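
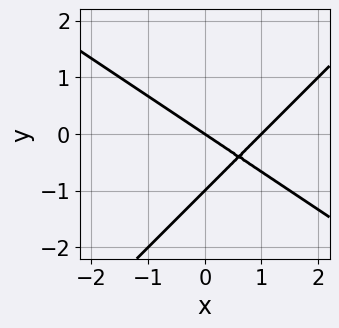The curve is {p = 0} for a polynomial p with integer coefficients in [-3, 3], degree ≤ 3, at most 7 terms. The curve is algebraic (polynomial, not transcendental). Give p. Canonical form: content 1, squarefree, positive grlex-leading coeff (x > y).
2*x^2 + x*y - 3*y^2 - 2*x - 3*y

First, deg p = 2.
Next, reading off the gridlines: the y-axis gridline crossings are at y ∈ {-1, 0}; the x-axis gridline crossings are at x ∈ {0, 1}.
Finally, fitting integer coefficients to these (and the overall shape) gives p.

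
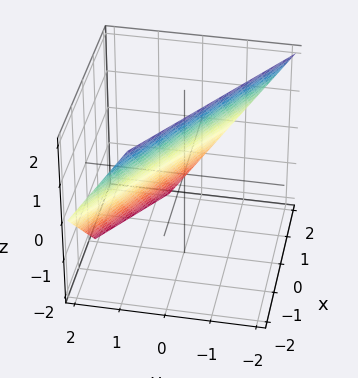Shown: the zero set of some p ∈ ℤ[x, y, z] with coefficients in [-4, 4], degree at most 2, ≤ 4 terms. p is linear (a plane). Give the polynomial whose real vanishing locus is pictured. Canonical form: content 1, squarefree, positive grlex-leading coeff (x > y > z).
2*x + 3*y + 2*z - 2

1. deg p = 1. Every cross-section is a straight line — this is a plane.
2. Checking where it meets the axes: it crosses the x-axis at the gridline x = 1; it meets the z-axis at z = 1 (among the integer gridlines).
3. Solving for integer coefficients yields p as stated.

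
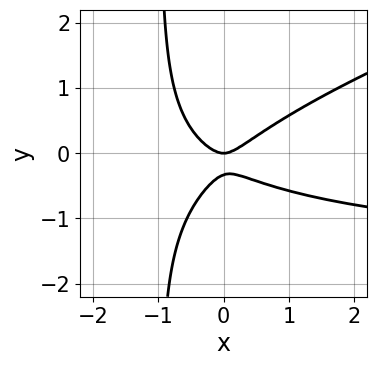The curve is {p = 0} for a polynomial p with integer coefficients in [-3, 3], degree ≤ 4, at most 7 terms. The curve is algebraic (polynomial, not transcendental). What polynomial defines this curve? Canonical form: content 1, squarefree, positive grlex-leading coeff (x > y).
x^2*y - 3*x*y^2 + 2*x^2 - 3*y^2 - y

(a) deg p = 3. No degree-2 curve has this shape.
(b) From the axis intercepts and sections: one x-axis crossing is at x = 0; one y-axis crossing is at y = 0.
(c) The integer polynomial consistent with all of this is the stated p.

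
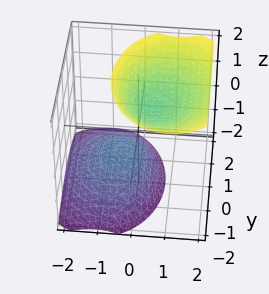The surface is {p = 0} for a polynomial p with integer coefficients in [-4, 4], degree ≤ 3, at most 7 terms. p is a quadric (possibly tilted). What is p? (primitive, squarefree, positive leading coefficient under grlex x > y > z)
First, there are 2 components.
Then, the degree is 2 — the shape is more complex than any degree-1 surface.
Then, from the visible intercepts: no y-intercept at any integer in the box; no x-intercept at any integer in the box; the z-axis gridline crossings are at z ∈ {-1, 1}.
Finally, these observations pin down the coefficients.

3*x^2 - 3*x*z + 2*y^2 - 2*z^2 + 2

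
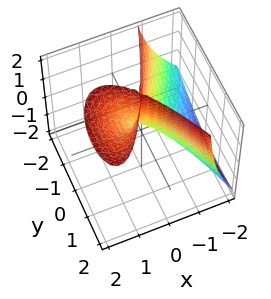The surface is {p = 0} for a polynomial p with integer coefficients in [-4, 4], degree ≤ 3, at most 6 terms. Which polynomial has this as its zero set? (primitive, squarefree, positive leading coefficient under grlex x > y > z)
(a) deg p = 3. The shape is more complex than any degree-2 surface.
(b) From the axis intercepts and sections: the visible z-axis segment lies entirely on the surface.
(c) Putting this together gives p.

3*x^3 - 3*x^2*z - x*y*z + x^2 + 2*y^2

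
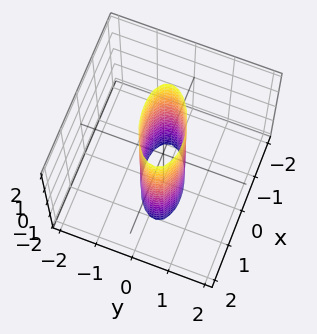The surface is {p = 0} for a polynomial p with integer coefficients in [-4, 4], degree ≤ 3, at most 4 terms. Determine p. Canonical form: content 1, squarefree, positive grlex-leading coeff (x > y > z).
First, deg p = 2. A generic line meets the surface in up to 2 points.
Then, from the axis intercepts and sections: among the integer gridlines, it crosses the x-axis at x ∈ {-1, 1}; the surface avoids every integer z-axis point in the box.
Finally, solving for integer coefficients yields p as stated.

x^2 - x*y + 3*y^2 - 1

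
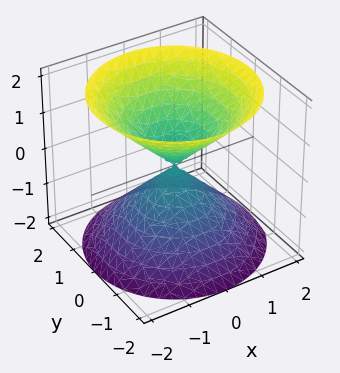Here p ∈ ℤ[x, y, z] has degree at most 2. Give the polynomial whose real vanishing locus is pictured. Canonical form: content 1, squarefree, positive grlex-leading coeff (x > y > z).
(a) I count 2 distinct pieces. Treating them together as one polynomial.
(b) The degree is 2 — a double cone through the origin; a quadric.
(c) Symmetries: rotational symmetry about the z-axis ⇒ p depends on x, y only through x² + y²; mirror symmetry z ↦ −z ⇒ only even powers of z.
(d) From the axis intercepts and sections: one x-axis crossing is at x = 0; one y-axis crossing is at y = 0.
(e) The integer polynomial consistent with all of this is the stated p.

x^2 + y^2 - z^2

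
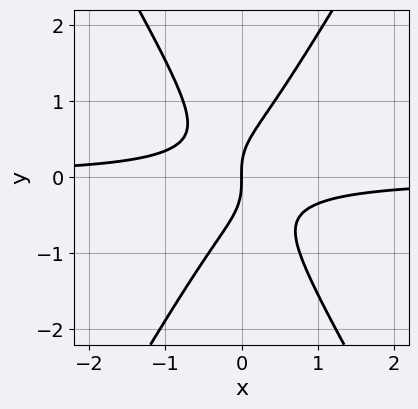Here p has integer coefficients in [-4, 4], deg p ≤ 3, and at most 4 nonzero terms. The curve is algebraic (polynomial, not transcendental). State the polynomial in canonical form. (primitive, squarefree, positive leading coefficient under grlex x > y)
3*x^2*y - y^3 + x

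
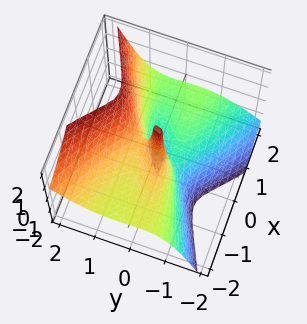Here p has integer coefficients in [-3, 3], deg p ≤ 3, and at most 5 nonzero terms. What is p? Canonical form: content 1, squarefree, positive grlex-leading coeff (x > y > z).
deg p = 3. A generic line meets the surface in up to 3 points.
Reading off the gridlines: every point of the z-axis in the box is on the surface; one y-axis crossing is at y = 0; it crosses the x-axis at the gridline x = 0.
Fitting integer coefficients to these (and the overall shape) gives p.

2*x^2*z - 2*x*y*z - 3*y^3 + 2*y^2*z + x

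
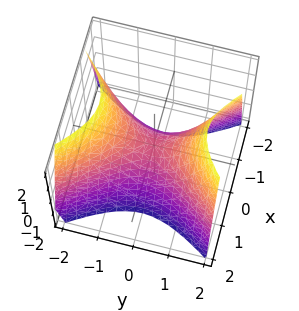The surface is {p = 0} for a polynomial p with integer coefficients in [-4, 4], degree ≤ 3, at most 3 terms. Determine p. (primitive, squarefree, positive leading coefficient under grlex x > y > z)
3*x^2 - 2*y^2 + 2*z

(a) deg p = 2. A saddle surface; a quadric.
(b) Symmetries: the y ↦ −y reflection is a symmetry, so y appears only in even powers; the x ↦ −x reflection is a symmetry, so x appears only in even powers.
(c) From the visible intercepts: it meets the y-axis at y = 0 (among the integer gridlines); it crosses the x-axis at the gridline x = 0; one z-axis crossing is at z = 0.
(d) Assembling these constraints gives the stated polynomial.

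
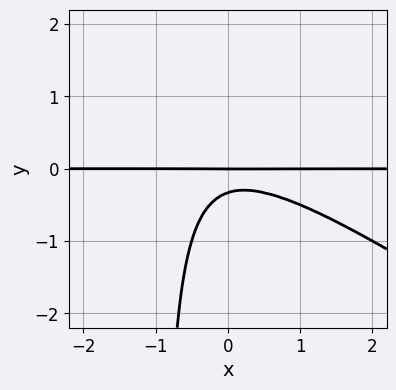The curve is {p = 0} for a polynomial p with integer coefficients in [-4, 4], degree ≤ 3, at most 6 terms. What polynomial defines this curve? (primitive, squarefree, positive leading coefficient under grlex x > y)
First, the degree is 3 — a generic line meets the curve in up to 3 points.
Next, observable constraints: it crosses the y-axis at the gridline y = 0; the visible x-axis segment lies entirely on the curve.
Finally, fitting integer coefficients to these (and the overall shape) gives p.

2*x^2*y + 3*x*y^2 + 3*y^2 + y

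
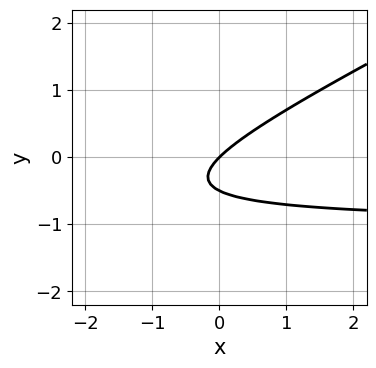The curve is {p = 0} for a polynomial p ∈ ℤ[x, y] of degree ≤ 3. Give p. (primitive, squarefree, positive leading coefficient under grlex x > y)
x*y - 2*y^2 + x - y

(a) The degree is 2 — the shape is more complex than any degree-1 curve.
(b) Against the integer gridlines: it crosses the x-axis at the gridline x = 0; it crosses the y-axis at the gridline y = 0.
(c) Solving for integer coefficients yields p as stated.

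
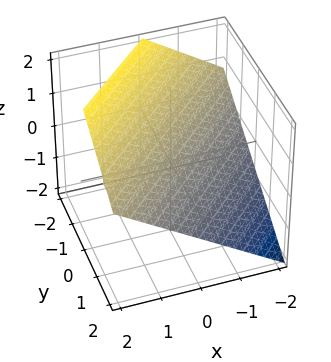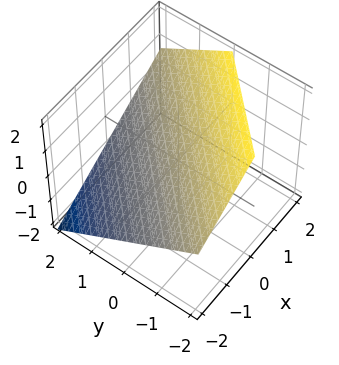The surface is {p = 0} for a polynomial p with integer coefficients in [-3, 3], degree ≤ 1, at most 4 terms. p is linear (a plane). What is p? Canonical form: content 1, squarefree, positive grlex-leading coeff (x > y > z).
2*x - 2*y - 3*z + 2

Degree: the surface is flat (a plane), so deg p = 1.
From the visible intercepts: it crosses the y-axis at the gridline y = 1; it meets the x-axis at x = -1 (among the integer gridlines).
Matching integer coefficients to the picture gives p.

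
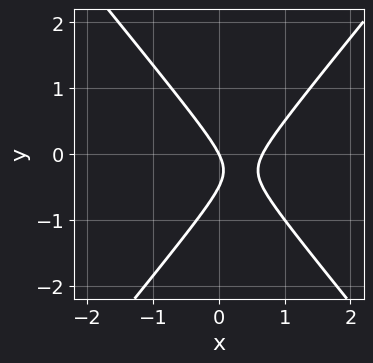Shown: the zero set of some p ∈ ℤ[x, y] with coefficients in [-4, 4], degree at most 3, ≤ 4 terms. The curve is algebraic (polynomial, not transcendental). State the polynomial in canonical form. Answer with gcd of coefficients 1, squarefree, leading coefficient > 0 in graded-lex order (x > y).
1. The degree is 2 — a generic line meets the curve in up to 2 points.
2. From the visible intercepts: one y-axis crossing is at y = 0; it crosses the x-axis at the gridline x = 0.
3. Assembling these constraints gives the stated polynomial.

3*x^2 - 2*y^2 - 2*x - y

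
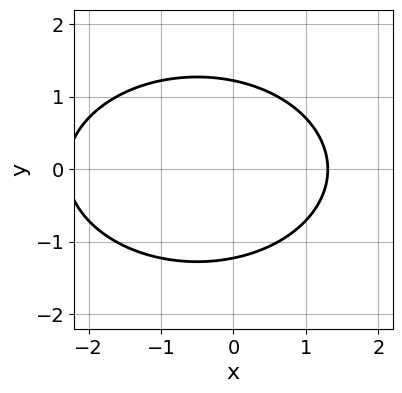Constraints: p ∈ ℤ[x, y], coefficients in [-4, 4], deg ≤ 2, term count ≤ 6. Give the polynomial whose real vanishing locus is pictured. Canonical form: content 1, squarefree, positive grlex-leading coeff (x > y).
First, the degree is 2 — the shape is more complex than any degree-1 curve.
Next, symmetries: the y ↦ −y reflection is a symmetry, so y appears only in even powers.
Finally, the integer polynomial consistent with all of this is the stated p.

x^2 + 2*y^2 + x - 3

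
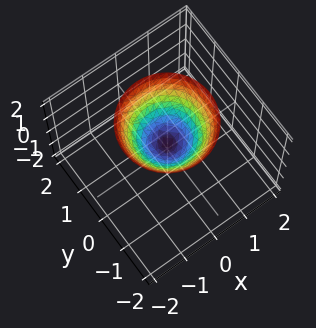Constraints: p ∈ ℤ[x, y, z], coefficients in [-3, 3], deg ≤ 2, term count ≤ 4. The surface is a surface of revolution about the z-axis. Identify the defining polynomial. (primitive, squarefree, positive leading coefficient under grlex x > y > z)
3*x^2 + 3*y^2 - 3*z + 1

(a) Degree: the shape is more complex than any degree-1 surface, so deg p = 2.
(b) Symmetries: rotational symmetry about the z-axis ⇒ p depends on x, y only through x² + y².
(c) Against the integer gridlines: no x-intercept at any integer in the box; no y-intercept at any integer in the box; a circular section at z = 1 has radius between 0 and 1.
(d) Solving for integer coefficients yields p as stated.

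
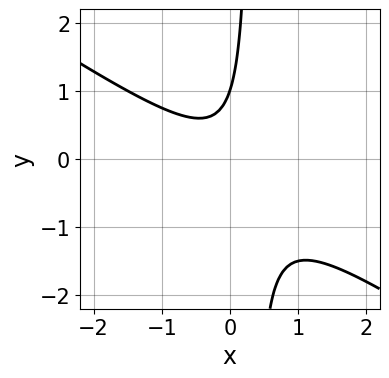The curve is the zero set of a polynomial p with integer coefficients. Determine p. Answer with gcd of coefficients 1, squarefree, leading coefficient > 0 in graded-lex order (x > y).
2*x^2 + 3*x*y - y + 1

1. The degree is 2 — no degree-1 curve has this shape.
2. Reading off the gridlines: it meets the y-axis at y = 1 (among the integer gridlines); no x-intercept at any integer in the box.
3. Together with the visible shape, these determine p as stated.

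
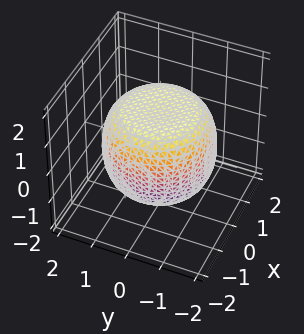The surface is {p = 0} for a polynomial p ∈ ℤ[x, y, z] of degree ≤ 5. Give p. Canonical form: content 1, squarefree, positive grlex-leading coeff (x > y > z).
x^4 + 2*x^2*y^2 + y^4 - x^2 - y^2 + 2*z^2 - 3

Degree: no degree-3 surface has this shape, so deg p = 4.
Symmetry: the z-axis is an axis of rotation, so x and y enter only as x² + y².
From the axis intercepts and sections: a circular section at z = -1 has radius between 1 and 2.
Solving for integer coefficients yields p as stated.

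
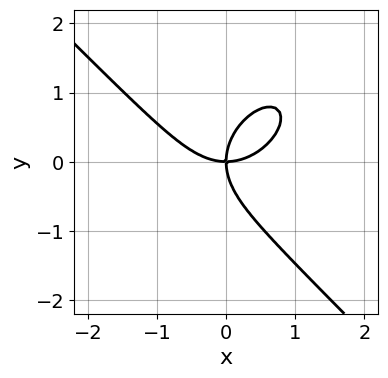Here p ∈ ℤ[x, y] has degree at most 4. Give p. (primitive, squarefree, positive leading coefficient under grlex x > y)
2*x^3 + 2*y^3 - 3*x*y

1. The degree is 3 — no degree-2 curve has this shape.
2. From the axis intercepts and sections: it crosses the x-axis at the gridline x = 0; it meets the y-axis at y = 0 (among the integer gridlines).
3. Fitting integer coefficients to these (and the overall shape) gives p.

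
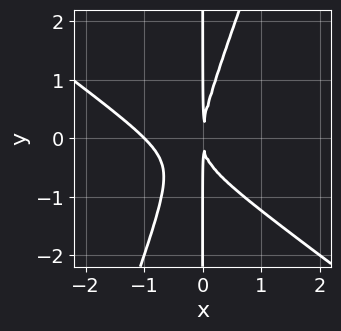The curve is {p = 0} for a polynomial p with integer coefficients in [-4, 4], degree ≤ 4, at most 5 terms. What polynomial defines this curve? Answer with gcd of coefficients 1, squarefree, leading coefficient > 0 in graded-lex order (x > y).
2*x^3 + 2*x^2*y - x*y^2 + 2*x^2

1. deg p = 3. No degree-2 curve has this shape.
2. From the axis intercepts and sections: the visible y-axis segment lies entirely on the curve; one x-axis crossing is at x = -1.
3. Solving for integer coefficients yields p as stated.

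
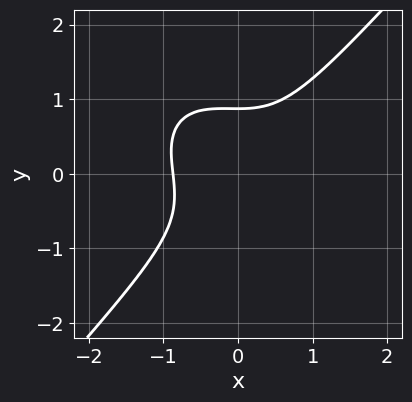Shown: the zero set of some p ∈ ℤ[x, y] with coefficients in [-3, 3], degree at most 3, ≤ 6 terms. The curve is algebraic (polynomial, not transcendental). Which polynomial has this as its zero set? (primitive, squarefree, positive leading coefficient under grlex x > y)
3*x^3 + x^2*y - 3*y^3 + 2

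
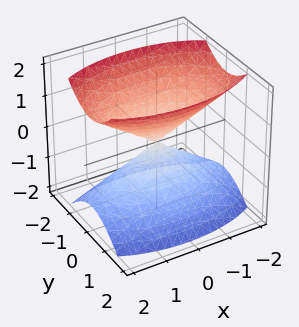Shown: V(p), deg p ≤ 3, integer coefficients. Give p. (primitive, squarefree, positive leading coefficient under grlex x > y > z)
x^2 + 3*y^2 - 2*z^2

(a) I count 2 distinct pieces. They look like related sheets of one shape, so recover p as a whole.
(b) deg p = 2. Two nappes meeting at a single point; a quadric.
(c) Symmetries: mirror symmetry z ↦ −z ⇒ only even powers of z; the y ↦ −y reflection is a symmetry, so y appears only in even powers; mirror symmetry x ↦ −x ⇒ only even powers of x.
(d) Against the integer gridlines: one y-axis crossing is at y = 0; it crosses the z-axis at the gridline z = 0; it crosses the x-axis at the gridline x = 0.
(e) Fitting integer coefficients to these (and the overall shape) gives p.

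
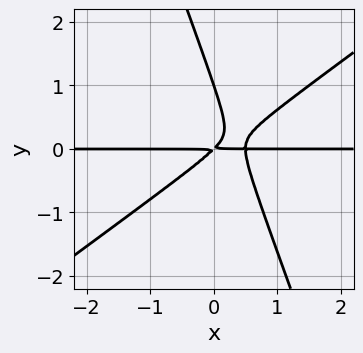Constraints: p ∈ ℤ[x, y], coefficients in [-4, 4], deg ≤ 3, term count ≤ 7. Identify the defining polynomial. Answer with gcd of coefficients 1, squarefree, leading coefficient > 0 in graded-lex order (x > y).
2*x^2*y - 2*x*y^2 - y^3 - x*y + y^2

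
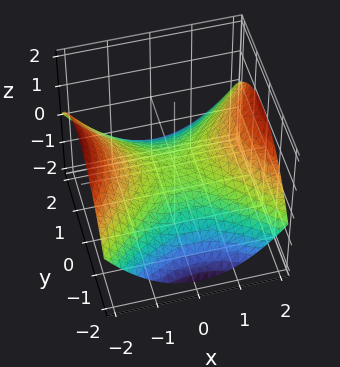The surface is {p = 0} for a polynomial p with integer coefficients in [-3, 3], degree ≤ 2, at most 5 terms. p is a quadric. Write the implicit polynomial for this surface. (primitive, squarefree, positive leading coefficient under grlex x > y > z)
x^2 - y^2 - 3*z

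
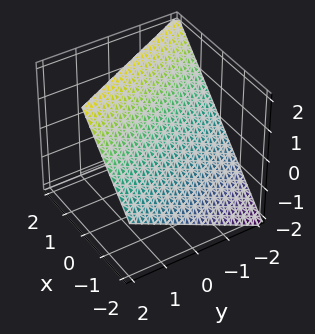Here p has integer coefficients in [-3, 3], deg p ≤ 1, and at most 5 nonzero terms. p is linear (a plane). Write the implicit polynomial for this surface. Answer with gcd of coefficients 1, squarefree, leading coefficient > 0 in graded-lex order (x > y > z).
deg p = 1. Every cross-section is a straight line — this is a plane.
Observable constraints: it meets the y-axis at y = -2 (among the integer gridlines); it crosses the x-axis at the gridline x = -1.
These observations pin down the coefficients. Check: (0, 0, 1) on the z-axis lies on the surface, and p(0, 0, 1) = 0. ✓

2*x + y - 2*z + 2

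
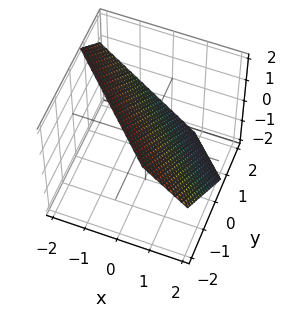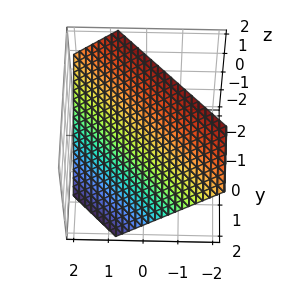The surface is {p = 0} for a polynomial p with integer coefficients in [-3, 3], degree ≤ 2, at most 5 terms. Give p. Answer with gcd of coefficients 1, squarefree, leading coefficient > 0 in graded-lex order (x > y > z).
deg p = 1.
Solving for integer coefficients yields p as stated.

3*x + 3*y + 3*z - 2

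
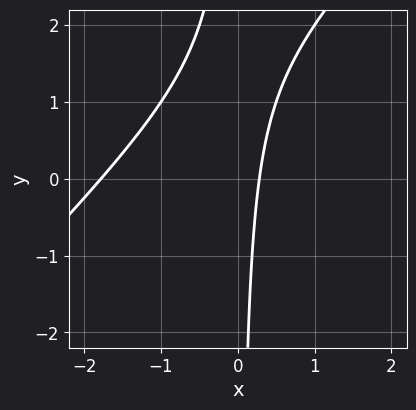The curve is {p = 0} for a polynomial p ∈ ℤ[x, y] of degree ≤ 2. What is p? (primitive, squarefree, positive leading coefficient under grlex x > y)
2*x^2 - 2*x*y + 3*x - 1

First, degree: no degree-1 curve has this shape, so deg p = 2.
Next, from the visible intercepts: it misses every integer gridline on the y-axis.
Finally, fitting integer coefficients to these (and the overall shape) gives p.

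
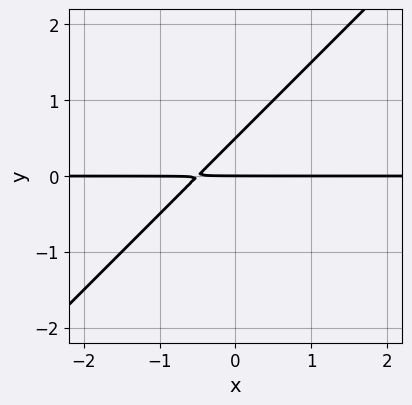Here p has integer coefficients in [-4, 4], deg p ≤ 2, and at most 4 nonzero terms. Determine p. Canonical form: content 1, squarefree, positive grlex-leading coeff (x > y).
2*x*y - 2*y^2 + y

First, deg p = 2. The shape is more complex than any degree-1 curve.
Next, from the visible intercepts: every point of the x-axis in the box is on the curve; it meets the y-axis at y = 0 (among the integer gridlines).
Finally, fitting integer coefficients to these (and the overall shape) gives p.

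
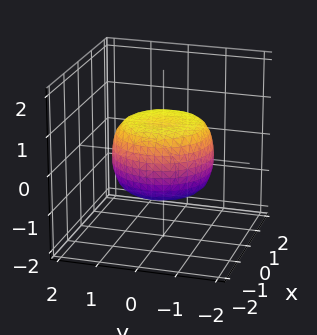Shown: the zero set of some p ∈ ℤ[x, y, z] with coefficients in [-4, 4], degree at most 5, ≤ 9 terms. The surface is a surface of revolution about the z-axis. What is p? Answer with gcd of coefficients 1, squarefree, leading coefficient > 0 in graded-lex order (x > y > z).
2*x^4 + 4*x^2*y^2 + 2*y^4 - 2*x^2 - 2*y^2 + 3*z^2 - 2

First, degree: no degree-3 surface has this shape, so deg p = 4.
Next, symmetries: the surface is invariant under rotation about z: p = q(x² + y², z).
Next, from the visible intercepts: a circular section at z = 0 has radius between 1 and 2.
Finally, assembling these constraints gives the stated polynomial.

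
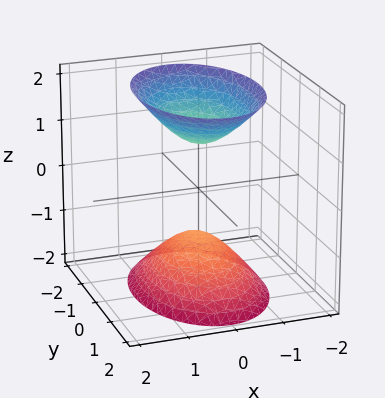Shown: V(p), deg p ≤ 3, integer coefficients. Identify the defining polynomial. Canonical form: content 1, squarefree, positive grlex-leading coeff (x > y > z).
2*x^2 + y^2 - z^2 + 1

1. There are 2 components.
2. The degree is 2 — two sheets facing apart; a quadric.
3. Symmetries: mirror symmetry z ↦ −z ⇒ only even powers of z; it's symmetric under x → −x, forcing even powers of x; it's symmetric under y → −y, forcing even powers of y.
4. From the axis intercepts and sections: it misses every integer gridline on the y-axis; it misses every integer gridline on the x-axis; the z-axis gridline crossings are at z ∈ {-1, 1}.
5. These observations pin down the coefficients.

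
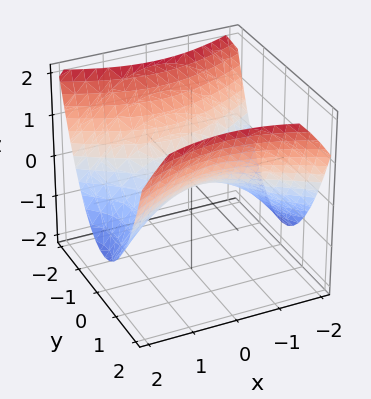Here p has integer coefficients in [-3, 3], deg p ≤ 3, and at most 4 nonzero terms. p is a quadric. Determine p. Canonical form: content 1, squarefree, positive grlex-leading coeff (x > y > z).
x^2 - 2*y^2 + 3*z

deg p = 2.
Symmetries: it's symmetric under x → −x, forcing even powers of x; mirror symmetry y ↦ −y ⇒ only even powers of y.
Checking where it meets the axes: it meets the z-axis at z = 0 (among the integer gridlines); one y-axis crossing is at y = 0; it crosses the x-axis at the gridline x = 0.
Putting this together gives p.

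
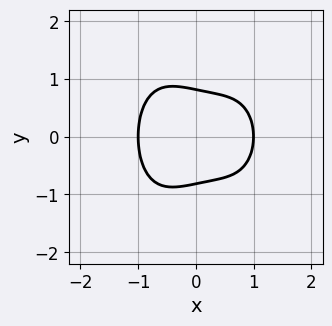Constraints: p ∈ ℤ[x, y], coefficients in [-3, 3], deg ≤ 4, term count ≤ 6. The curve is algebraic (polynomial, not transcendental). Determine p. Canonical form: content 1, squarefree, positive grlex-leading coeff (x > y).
2*x^4 - x^3 + 3*y^2 + x - 2

First, the degree is 4 — the shape is more complex than any degree-3 curve.
Next, symmetries: it's symmetric under y → −y, forcing even powers of y.
Next, against the integer gridlines: among the integer gridlines, it crosses the x-axis at x ∈ {-1, 1}.
Finally, fitting integer coefficients to these (and the overall shape) gives p.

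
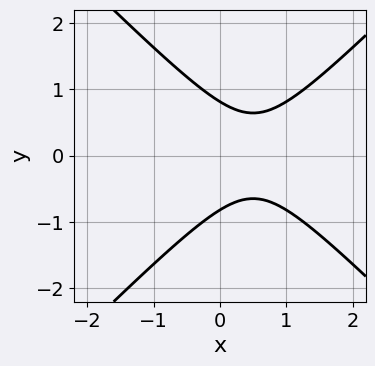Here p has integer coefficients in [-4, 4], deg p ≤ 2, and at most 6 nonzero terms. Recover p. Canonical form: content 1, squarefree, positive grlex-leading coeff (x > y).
3*x^2 - 3*y^2 - 3*x + 2

The degree is 2 — no degree-1 curve has this shape.
Symmetries: it's symmetric under y → −y, forcing even powers of y.
From the axis intercepts and sections: the curve avoids every integer x-axis point in the box.
Assembling these constraints gives the stated polynomial.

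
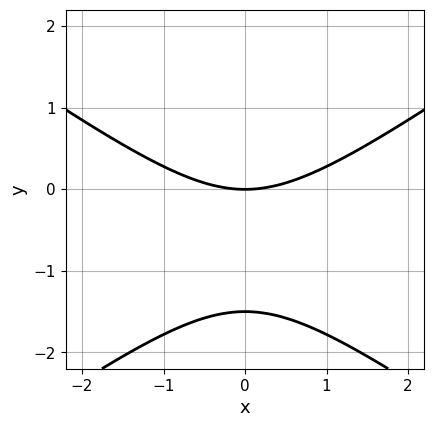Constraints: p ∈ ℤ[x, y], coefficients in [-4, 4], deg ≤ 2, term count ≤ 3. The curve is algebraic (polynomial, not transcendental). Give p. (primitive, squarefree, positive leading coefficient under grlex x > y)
x^2 - 2*y^2 - 3*y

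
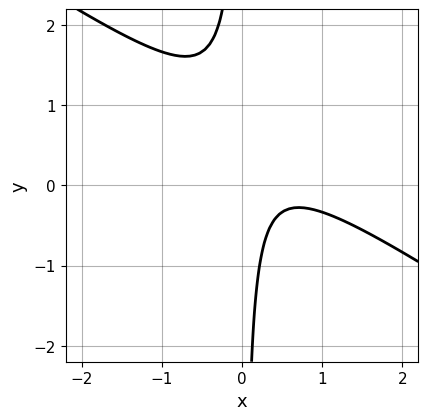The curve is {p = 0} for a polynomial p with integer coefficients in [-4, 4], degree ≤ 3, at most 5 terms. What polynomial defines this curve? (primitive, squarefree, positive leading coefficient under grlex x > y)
1. deg p = 2. The shape is more complex than any degree-1 curve.
2. Reading off the gridlines: the curve avoids every integer x-axis point in the box; no y-intercept at any integer in the box.
3. These observations pin down the coefficients.

2*x^2 + 3*x*y - 2*x + 1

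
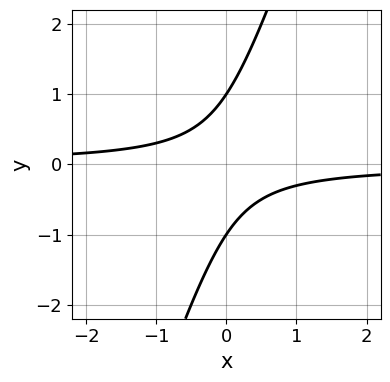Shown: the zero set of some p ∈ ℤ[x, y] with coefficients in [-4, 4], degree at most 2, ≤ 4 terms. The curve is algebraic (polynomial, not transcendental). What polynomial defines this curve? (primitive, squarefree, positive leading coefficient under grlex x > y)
The degree is 2 — a generic line meets the curve in up to 2 points.
From the visible intercepts: it misses every integer gridline on the x-axis; among the integer gridlines, it crosses the y-axis at y ∈ {-1, 1}.
Fitting integer coefficients to these (and the overall shape) gives p.

3*x*y - y^2 + 1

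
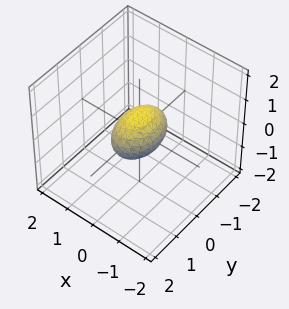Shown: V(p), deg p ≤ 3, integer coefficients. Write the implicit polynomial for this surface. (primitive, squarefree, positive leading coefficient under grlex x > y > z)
2*x^2 + y^2 + 2*z^2 - 1

(a) Degree: a closed, bounded, convex surface; a quadric, so deg p = 2.
(b) Symmetries: the z ↦ −z reflection is a symmetry, so z appears only in even powers; it's symmetric under x → −x, forcing even powers of x; mirror symmetry y ↦ −y ⇒ only even powers of y.
(c) Checking where it meets the axes: among the integer gridlines, it crosses the y-axis at y ∈ {-1, 1}.
(d) Together with the visible shape, these determine p as stated.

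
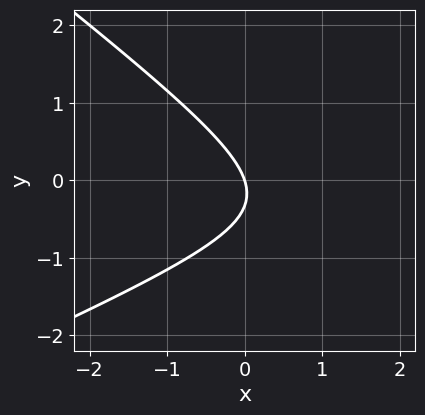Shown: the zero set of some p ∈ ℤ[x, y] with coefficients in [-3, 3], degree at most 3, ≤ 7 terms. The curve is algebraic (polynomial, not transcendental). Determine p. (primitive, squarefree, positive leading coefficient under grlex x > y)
1. Degree: a generic line meets the curve in up to 2 points, so deg p = 2.
2. From the visible intercepts: it crosses the y-axis at the gridline y = 0; it crosses the x-axis at the gridline x = 0.
3. Putting this together gives p.

x^2 - x*y - 3*y^2 - 3*x - y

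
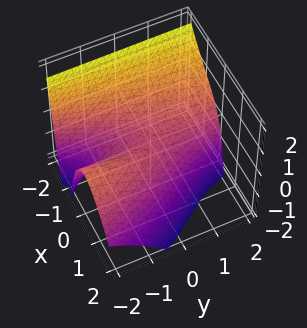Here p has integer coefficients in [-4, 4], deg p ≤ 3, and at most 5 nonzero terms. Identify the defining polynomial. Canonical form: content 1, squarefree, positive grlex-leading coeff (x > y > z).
First, the degree is 3 — no degree-2 surface has this shape.
Next, checking where it meets the axes: one x-axis crossing is at x = 0; one z-axis crossing is at z = 0; every point of the y-axis in the box is on the surface.
Finally, matching integer coefficients to the picture gives p.

2*x^3 + x^2*z - x*y*z + 2*x*y + 2*z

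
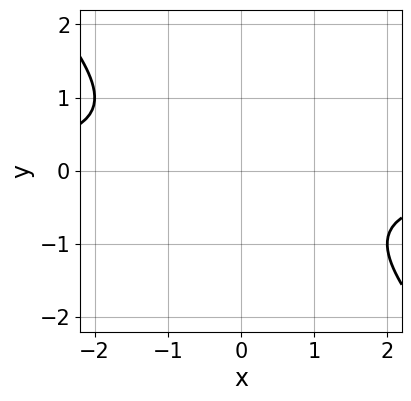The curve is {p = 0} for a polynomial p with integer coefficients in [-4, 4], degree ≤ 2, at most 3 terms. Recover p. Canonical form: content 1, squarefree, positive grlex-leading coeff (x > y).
x*y + y^2 + 1

(a) The degree is 2 — a generic line meets the curve in up to 2 points.
(b) From the visible intercepts: the curve avoids every integer x-axis point in the box; no y-intercept at any integer in the box.
(c) Solving for integer coefficients yields p as stated.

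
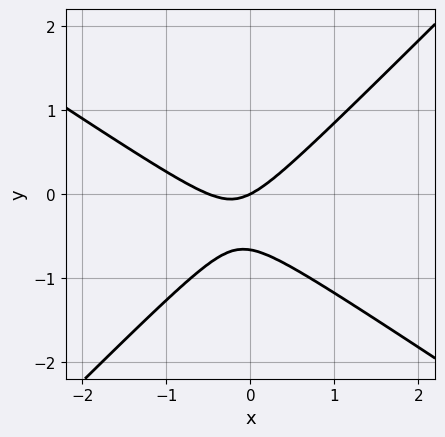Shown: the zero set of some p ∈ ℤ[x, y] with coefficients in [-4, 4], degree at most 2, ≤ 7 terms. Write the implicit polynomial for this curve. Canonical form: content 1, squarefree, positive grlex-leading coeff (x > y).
2*x^2 + x*y - 3*y^2 + x - 2*y

1. The degree is 2 — the shape is more complex than any degree-1 curve.
2. Against the integer gridlines: it crosses the y-axis at the gridline y = 0; it meets the x-axis at x = 0 (among the integer gridlines).
3. The integer polynomial consistent with all of this is the stated p.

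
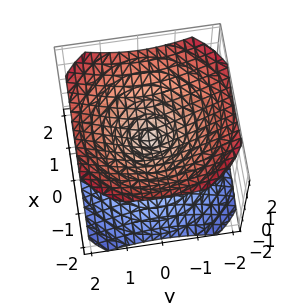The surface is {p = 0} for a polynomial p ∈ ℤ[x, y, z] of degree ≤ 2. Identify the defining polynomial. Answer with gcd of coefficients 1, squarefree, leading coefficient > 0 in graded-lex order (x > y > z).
2*x^2 + 2*y^2 - 3*z^2

(a) I count 2 distinct pieces. They look like related sheets of one shape, so recover p as a whole.
(b) Degree: a double cone through the origin; a quadric, so deg p = 2.
(c) Symmetries: rotational symmetry about the z-axis ⇒ p depends on x, y only through x² + y²; mirror symmetry z ↦ −z ⇒ only even powers of z.
(d) Reading off the gridlines: it meets the y-axis at y = 0 (among the integer gridlines); a circular section at z = -1 has radius between 1 and 2.
(e) These observations pin down the coefficients.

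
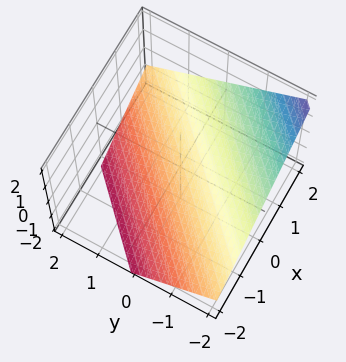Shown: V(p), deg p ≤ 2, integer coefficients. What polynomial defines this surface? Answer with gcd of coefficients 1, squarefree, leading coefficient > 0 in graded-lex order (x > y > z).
2*x - 2*y - 3*z - 2

(a) Degree: the surface is flat (a plane), so deg p = 1.
(b) Reading off the gridlines: it crosses the x-axis at the gridline x = 1; one y-axis crossing is at y = -1.
(c) These observations pin down the coefficients.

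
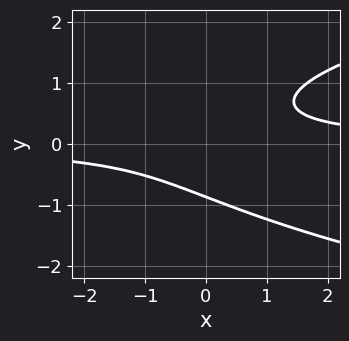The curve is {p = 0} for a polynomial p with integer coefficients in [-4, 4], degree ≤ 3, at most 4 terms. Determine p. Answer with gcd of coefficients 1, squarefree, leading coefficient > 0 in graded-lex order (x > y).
3*y^3 - 3*x*y + 2

1. The degree is 3 — no degree-2 curve has this shape.
2. Observable constraints: it misses every integer gridline on the x-axis.
3. Together with the visible shape, these determine p as stated.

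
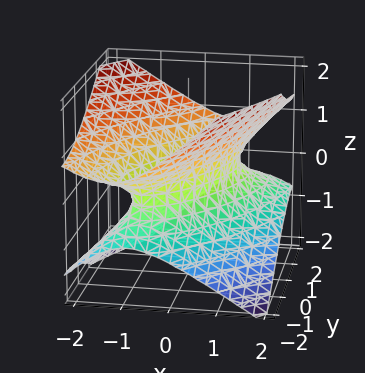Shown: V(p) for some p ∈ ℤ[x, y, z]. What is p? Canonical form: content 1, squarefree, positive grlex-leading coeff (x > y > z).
First, degree: the shape is more complex than any degree-1 surface, so deg p = 2.
Then, from the visible intercepts: no z-intercept at any integer in the box; among the integer gridlines, it crosses the y-axis at y ∈ {-1, 1}.
Finally, the integer polynomial consistent with all of this is the stated p.

2*x^2 - 2*x*y + x*z + y^2 - 3*z^2 - 1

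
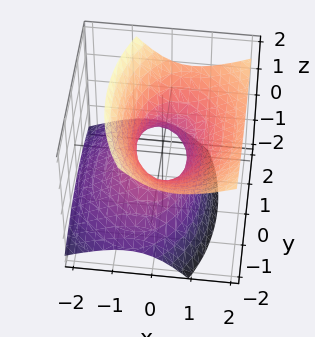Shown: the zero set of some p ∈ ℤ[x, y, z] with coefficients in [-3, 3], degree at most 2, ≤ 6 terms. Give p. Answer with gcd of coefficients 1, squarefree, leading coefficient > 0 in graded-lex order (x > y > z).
2*x^2 - 2*x*z + y^2 - 2*z^2 - 1

First, degree: the shape is more complex than any degree-1 surface, so deg p = 2.
Then, checking where it meets the axes: the surface avoids every integer z-axis point in the box; the y-axis gridline crossings are at y ∈ {-1, 1}.
Finally, matching integer coefficients to the picture gives p.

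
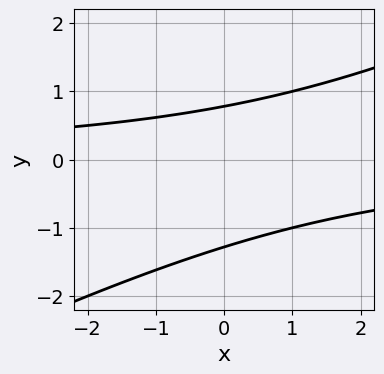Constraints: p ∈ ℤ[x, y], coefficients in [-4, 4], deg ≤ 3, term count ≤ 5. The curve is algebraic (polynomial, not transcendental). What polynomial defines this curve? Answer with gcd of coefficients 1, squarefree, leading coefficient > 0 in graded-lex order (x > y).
x*y - 2*y^2 - y + 2

(a) Degree: the shape is more complex than any degree-1 curve, so deg p = 2.
(b) From the axis intercepts and sections: it misses every integer gridline on the x-axis.
(c) Solving for integer coefficients yields p as stated.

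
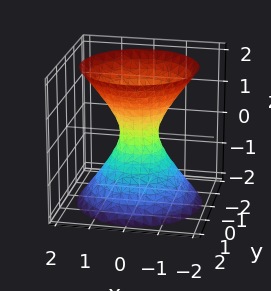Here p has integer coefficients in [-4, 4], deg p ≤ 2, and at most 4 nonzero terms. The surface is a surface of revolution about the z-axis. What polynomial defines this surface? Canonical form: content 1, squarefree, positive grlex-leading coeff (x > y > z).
3*x^2 + 3*y^2 - 2*z^2 - 1

(a) deg p = 2. The shape is more complex than any degree-1 surface.
(b) Symmetry: the surface is invariant under rotation about z: p = q(x² + y², z).
(c) From the axis intercepts and sections: the surface avoids every integer z-axis point in the box; a circular section at z = -1 has radius exactly 1.
(d) Together with the visible shape, these determine p as stated.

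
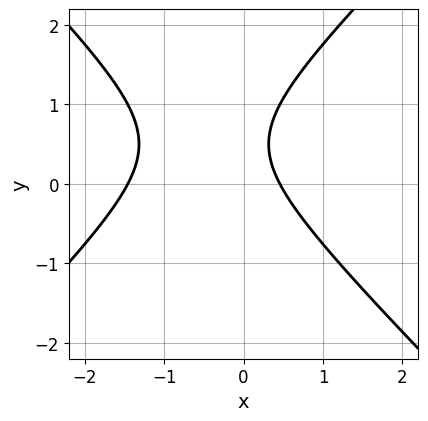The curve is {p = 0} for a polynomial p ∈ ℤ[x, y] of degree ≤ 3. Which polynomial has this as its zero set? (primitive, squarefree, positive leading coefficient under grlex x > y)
3*x^2 - 3*y^2 + 3*x + 3*y - 2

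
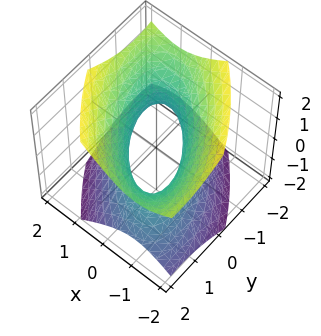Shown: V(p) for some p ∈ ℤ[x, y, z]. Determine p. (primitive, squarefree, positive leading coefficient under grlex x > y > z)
Degree: the shape is more complex than any degree-1 surface, so deg p = 2.
Against the integer gridlines: the surface avoids every integer z-axis point in the box; the y-axis gridline crossings are at y ∈ {-1, 1}.
Together with the visible shape, these determine p as stated.

3*x^2 + 3*x*y + 2*y^2 - 3*z^2 - 2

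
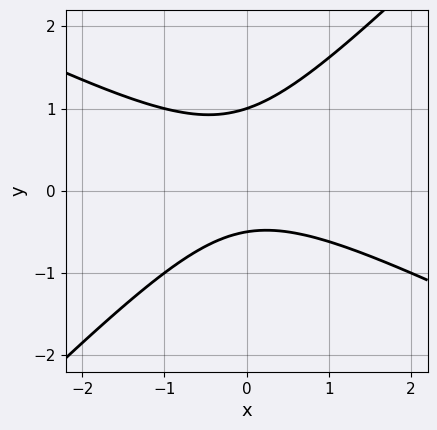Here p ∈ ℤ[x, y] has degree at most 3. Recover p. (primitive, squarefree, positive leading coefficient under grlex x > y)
x^2 + x*y - 2*y^2 + y + 1

The degree is 2 — no degree-1 curve has this shape.
From the visible intercepts: it meets the y-axis at y = 1 (among the integer gridlines); no x-intercept at any integer in the box.
The integer polynomial consistent with all of this is the stated p.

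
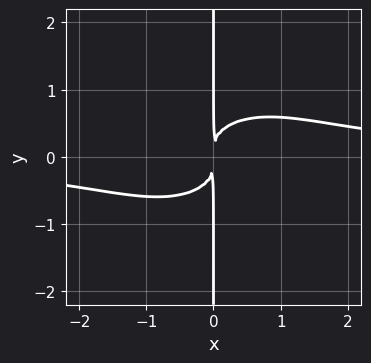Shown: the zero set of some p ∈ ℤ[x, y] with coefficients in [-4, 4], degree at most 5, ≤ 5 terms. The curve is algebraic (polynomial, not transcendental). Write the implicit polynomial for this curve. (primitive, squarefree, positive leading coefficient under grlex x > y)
deg p = 4. No degree-3 curve has this shape.
Reading off the gridlines: every point of the y-axis in the box is on the curve.
Putting this together gives p.

x^3*y + 2*x*y^3 - x^2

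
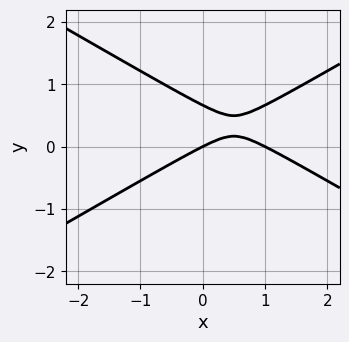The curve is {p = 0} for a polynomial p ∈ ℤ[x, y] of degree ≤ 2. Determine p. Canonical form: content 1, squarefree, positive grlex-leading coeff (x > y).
(a) The degree is 2 — no degree-1 curve has this shape.
(b) Observable constraints: one y-axis crossing is at y = 0; the x-axis gridline crossings are at x ∈ {0, 1}.
(c) Solving for integer coefficients yields p as stated.

x^2 - 3*y^2 - x + 2*y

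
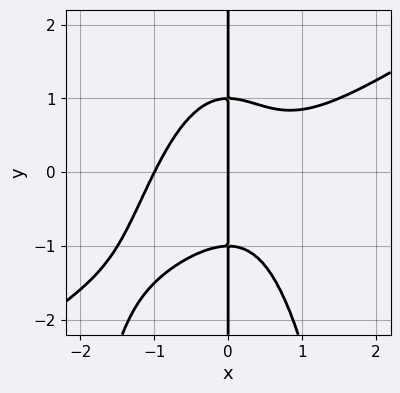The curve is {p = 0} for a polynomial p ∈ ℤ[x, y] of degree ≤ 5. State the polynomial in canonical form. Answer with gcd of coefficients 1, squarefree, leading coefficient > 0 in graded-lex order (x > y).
2*x^4 - 3*x^3*y - 2*x*y^2 + 2*x

1. Degree: the shape is more complex than any degree-3 curve, so deg p = 4.
2. Observable constraints: the x-axis gridline crossings are at x ∈ {-1, 0}; every point of the y-axis in the box is on the curve.
3. Fitting integer coefficients to these (and the overall shape) gives p.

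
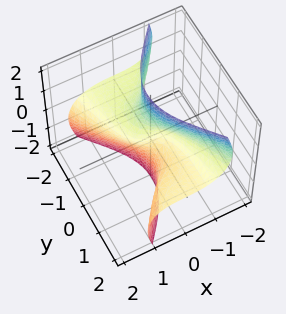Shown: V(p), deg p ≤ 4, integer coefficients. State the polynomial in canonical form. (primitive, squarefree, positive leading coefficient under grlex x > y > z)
2*x^3 + 3*x*z^2 + 2*y^2*z + y

(a) Degree: a generic line meets the surface in up to 3 points, so deg p = 3.
(b) From the visible intercepts: one y-axis crossing is at y = 0; one x-axis crossing is at x = 0; the visible z-axis segment lies entirely on the surface.
(c) Matching integer coefficients to the picture gives p.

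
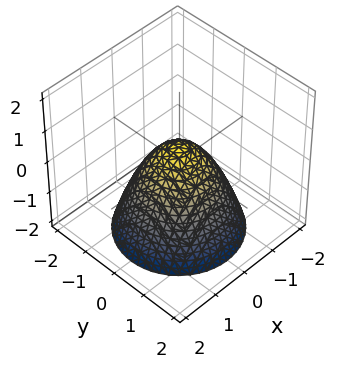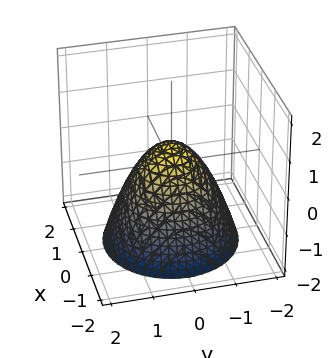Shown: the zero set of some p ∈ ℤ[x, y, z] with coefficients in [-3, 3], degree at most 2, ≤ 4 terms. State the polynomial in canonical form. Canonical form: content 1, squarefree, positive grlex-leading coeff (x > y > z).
2*x^2 + 2*y^2 + 2*z - 1

1. Degree: a generic line meets the surface in up to 2 points, so deg p = 2.
2. By symmetry, every cross-section ⟂ z is a circle, so x, y appear only via x² + y².
3. Reading off the gridlines: a circular section at z = -1 has radius between 1 and 2.
4. Solving for integer coefficients yields p as stated.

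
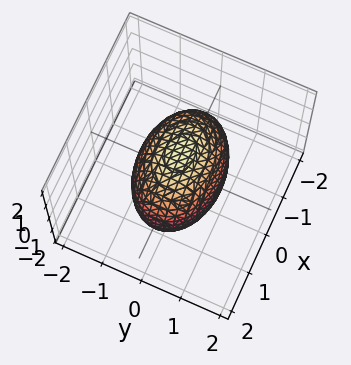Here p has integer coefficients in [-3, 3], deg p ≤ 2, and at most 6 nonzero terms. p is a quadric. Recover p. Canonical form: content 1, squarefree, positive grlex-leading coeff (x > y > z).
x^2 + 2*y^2 + z^2 - 2

First, degree: bounded and convex; a quadric, so deg p = 2.
Next, symmetries: mirror symmetry x ↦ −x ⇒ only even powers of x; mirror symmetry y ↦ −y ⇒ only even powers of y; mirror symmetry z ↦ −z ⇒ only even powers of z.
Next, against the integer gridlines: among the integer gridlines, it crosses the y-axis at y ∈ {-1, 1}.
Finally, together with the visible shape, these determine p as stated.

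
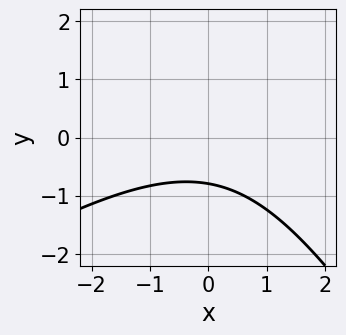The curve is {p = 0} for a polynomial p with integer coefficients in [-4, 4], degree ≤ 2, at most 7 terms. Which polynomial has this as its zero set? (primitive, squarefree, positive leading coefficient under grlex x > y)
x^2 - x*y - y^2 + 3*y + 3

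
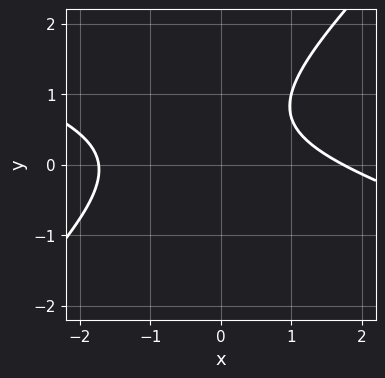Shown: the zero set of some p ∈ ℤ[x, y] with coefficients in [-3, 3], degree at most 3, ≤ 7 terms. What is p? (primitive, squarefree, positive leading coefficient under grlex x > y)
deg p = 2.
Against the integer gridlines: it misses every integer gridline on the y-axis.
Together with the visible shape, these determine p as stated.

x^2 + 2*x*y - 3*y^2 + 3*y - 3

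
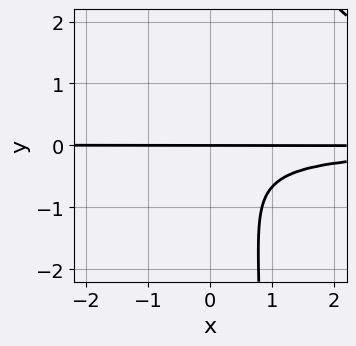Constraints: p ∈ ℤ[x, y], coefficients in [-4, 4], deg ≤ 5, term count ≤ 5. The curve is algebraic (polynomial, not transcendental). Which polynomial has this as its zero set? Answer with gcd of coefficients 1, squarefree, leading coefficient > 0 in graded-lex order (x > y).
1. Degree: the shape is more complex than any degree-3 curve, so deg p = 4.
2. Against the integer gridlines: every point of the x-axis in the box is on the curve; it crosses the y-axis at the gridline y = 0.
3. Solving for integer coefficients yields p as stated.

3*x*y^3 - 3*x*y^2 - 3*y^3 - 2*y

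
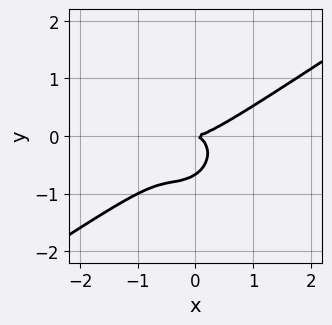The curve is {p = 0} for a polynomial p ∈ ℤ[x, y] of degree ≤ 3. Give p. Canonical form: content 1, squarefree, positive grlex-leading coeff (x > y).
2*x^3 - 3*x^2*y + 2*x*y^2 - 3*y^3 - 2*y^2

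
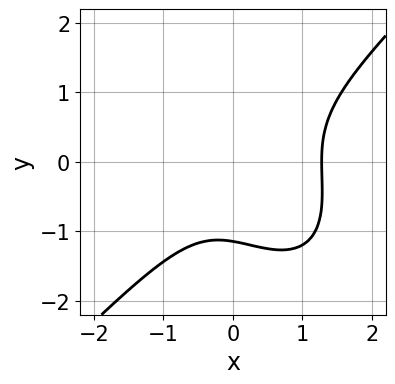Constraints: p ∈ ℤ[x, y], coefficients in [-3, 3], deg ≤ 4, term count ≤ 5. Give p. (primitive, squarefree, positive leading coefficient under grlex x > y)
3*x^3 - x*y^2 - 2*y^3 - 2*x^2 - 3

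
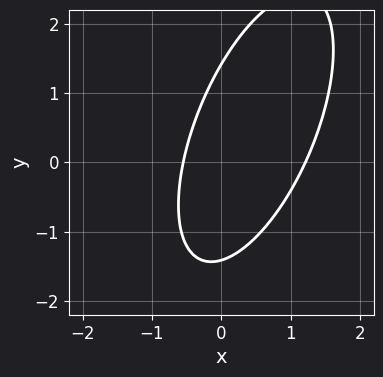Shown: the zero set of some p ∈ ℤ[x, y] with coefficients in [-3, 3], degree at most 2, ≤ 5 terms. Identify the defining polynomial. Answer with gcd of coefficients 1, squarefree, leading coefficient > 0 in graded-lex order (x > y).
1. deg p = 2.
2. Solving for integer coefficients yields p as stated.

3*x^2 - 2*x*y + y^2 - 2*x - 2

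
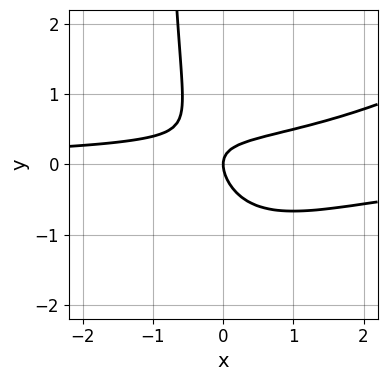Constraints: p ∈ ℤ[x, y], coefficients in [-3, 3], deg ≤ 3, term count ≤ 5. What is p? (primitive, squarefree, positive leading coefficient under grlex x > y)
2*x^2*y - 3*x*y^2 - 3*x*y - 3*y^2 + 2*x

(a) Degree: a generic line meets the curve in up to 3 points, so deg p = 3.
(b) Observable constraints: one y-axis crossing is at y = 0; it crosses the x-axis at the gridline x = 0.
(c) Solving for integer coefficients yields p as stated.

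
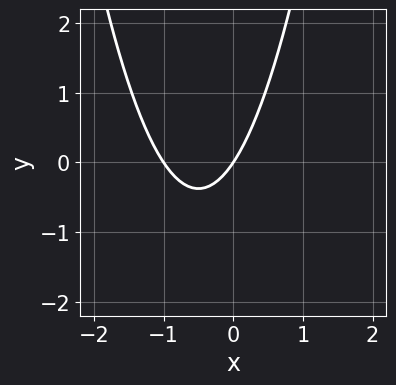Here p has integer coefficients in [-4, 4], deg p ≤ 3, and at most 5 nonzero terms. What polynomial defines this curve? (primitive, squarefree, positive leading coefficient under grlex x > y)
(a) Degree: a generic line meets the curve in up to 2 points, so deg p = 2.
(b) From the axis intercepts and sections: it crosses the y-axis at the gridline y = 0; among the integer gridlines, it crosses the x-axis at x ∈ {-1, 0}.
(c) Putting this together gives p.

3*x^2 + 3*x - 2*y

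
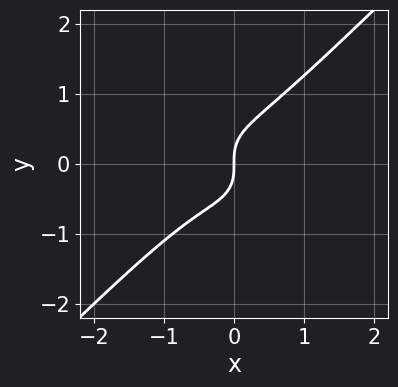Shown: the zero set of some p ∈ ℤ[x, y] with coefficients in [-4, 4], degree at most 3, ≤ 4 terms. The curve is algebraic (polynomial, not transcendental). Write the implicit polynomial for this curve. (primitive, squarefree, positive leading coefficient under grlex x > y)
(a) deg p = 3.
(b) Observable constraints: it crosses the y-axis at the gridline y = 0; one x-axis crossing is at x = 0.
(c) The integer polynomial consistent with all of this is the stated p.

3*x^3 - 3*y^3 + x^2 + 2*x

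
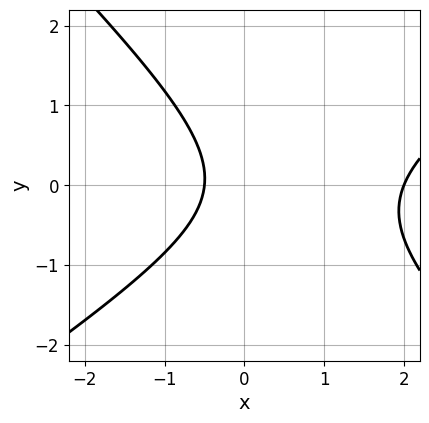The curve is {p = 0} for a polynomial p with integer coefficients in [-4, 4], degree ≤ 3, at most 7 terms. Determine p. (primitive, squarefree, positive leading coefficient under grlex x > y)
2*x^2 - x*y - 3*y^2 - 3*x - 2

(a) The degree is 2 — a generic line meets the curve in up to 2 points.
(b) From the visible intercepts: no y-intercept at any integer in the box; one x-axis crossing is at x = 2.
(c) The integer polynomial consistent with all of this is the stated p.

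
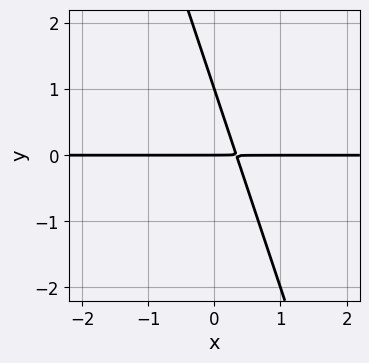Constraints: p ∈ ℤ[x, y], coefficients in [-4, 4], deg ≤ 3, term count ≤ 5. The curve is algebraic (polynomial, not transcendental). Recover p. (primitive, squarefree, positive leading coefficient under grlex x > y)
3*x*y + y^2 - y

1. Degree: the shape is more complex than any degree-1 curve, so deg p = 2.
2. Reading off the gridlines: among the integer gridlines, it crosses the y-axis at y ∈ {0, 1}; every point of the x-axis in the box is on the curve.
3. Together with the visible shape, these determine p as stated.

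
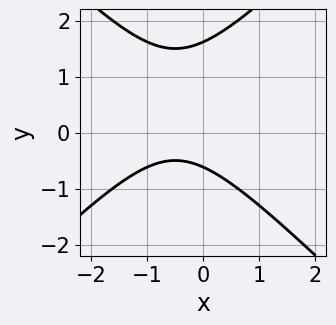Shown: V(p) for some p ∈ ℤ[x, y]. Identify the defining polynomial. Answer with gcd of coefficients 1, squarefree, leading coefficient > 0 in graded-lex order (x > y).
x^2 - y^2 + x + y + 1

First, the degree is 2 — a generic line meets the curve in up to 2 points.
Next, observable constraints: it misses every integer gridline on the x-axis.
Finally, these observations pin down the coefficients.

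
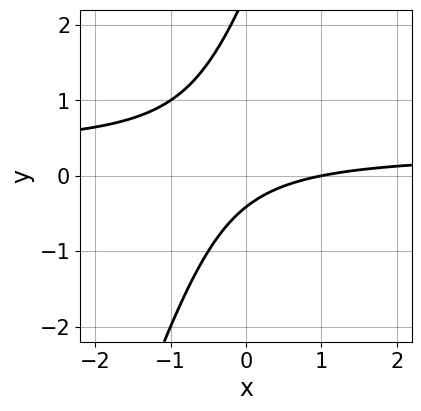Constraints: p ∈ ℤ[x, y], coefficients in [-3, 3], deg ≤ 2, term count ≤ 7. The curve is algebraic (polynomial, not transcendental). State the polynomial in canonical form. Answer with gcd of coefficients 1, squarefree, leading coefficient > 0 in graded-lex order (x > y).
The degree is 2 — no degree-1 curve has this shape.
Against the integer gridlines: it meets the x-axis at x = 1 (among the integer gridlines).
Together with the visible shape, these determine p as stated.

3*x*y - y^2 - x + 2*y + 1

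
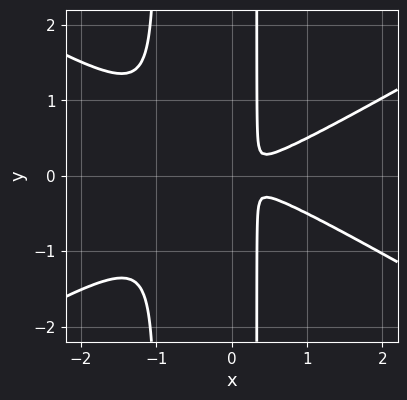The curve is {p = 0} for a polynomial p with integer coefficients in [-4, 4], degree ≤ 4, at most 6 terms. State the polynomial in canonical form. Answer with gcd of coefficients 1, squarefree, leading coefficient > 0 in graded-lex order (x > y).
x^4 - 3*x^2*y^2 - 2*x*y^2 + y^2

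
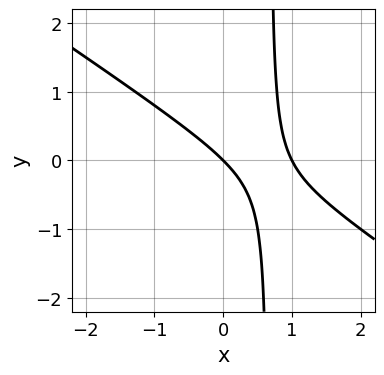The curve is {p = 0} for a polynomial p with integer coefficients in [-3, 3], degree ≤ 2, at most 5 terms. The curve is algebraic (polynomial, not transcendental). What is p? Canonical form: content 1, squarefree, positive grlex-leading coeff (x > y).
First, deg p = 2. No degree-1 curve has this shape.
Then, reading off the gridlines: the x-axis gridline crossings are at x ∈ {0, 1}; one y-axis crossing is at y = 0.
Finally, putting this together gives p.

2*x^2 + 3*x*y - 2*x - 2*y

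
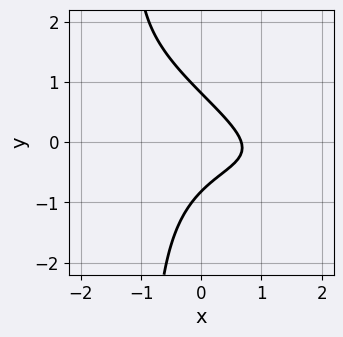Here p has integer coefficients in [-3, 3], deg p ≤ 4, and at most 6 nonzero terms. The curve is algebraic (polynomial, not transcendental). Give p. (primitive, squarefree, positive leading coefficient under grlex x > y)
2*x^2*y + 3*x*y^2 + 3*y^2 + 3*x - 2

(a) The degree is 3 — a generic line meets the curve in up to 3 points.
(b) The integer polynomial consistent with all of this is the stated p.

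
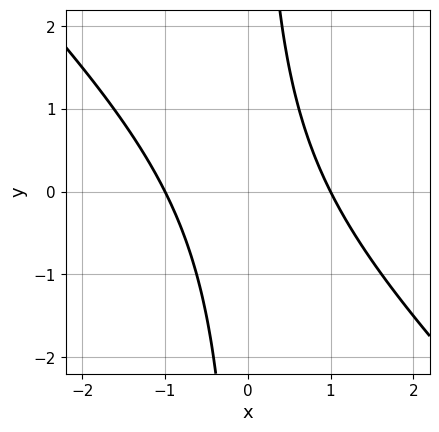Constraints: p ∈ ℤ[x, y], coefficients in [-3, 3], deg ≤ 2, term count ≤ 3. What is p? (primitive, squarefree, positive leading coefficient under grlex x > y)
(a) Degree: a generic line meets the curve in up to 2 points, so deg p = 2.
(b) Against the integer gridlines: among the integer gridlines, it crosses the x-axis at x ∈ {-1, 1}; no y-intercept at any integer in the box.
(c) These observations pin down the coefficients.

x^2 + x*y - 1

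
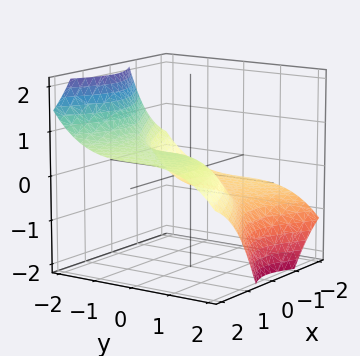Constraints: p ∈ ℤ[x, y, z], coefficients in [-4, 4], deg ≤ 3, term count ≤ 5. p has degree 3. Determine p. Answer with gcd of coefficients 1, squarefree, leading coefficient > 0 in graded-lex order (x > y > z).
2*x^2*z + y^3 - 3*x + 3*z

First, deg p = 3. A generic line meets the surface in up to 3 points.
Next, against the integer gridlines: it crosses the y-axis at the gridline y = 0; it crosses the z-axis at the gridline z = 0.
Finally, the integer polynomial consistent with all of this is the stated p.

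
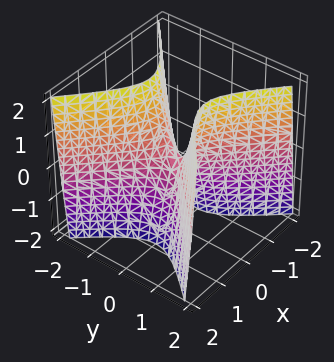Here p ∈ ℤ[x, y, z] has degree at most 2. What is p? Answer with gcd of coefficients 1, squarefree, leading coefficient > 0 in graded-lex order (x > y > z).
First, degree: a saddle surface; a quadric, so deg p = 2.
Next, symmetries: mirror symmetry y ↦ −y ⇒ only even powers of y; it's symmetric under x → −x, forcing even powers of x.
Then, against the integer gridlines: it meets the y-axis at y = 0 (among the integer gridlines); it meets the x-axis at x = 0 (among the integer gridlines); it meets the z-axis at z = 0 (among the integer gridlines).
Finally, solving for integer coefficients yields p as stated.

3*x^2 - 3*y^2 + z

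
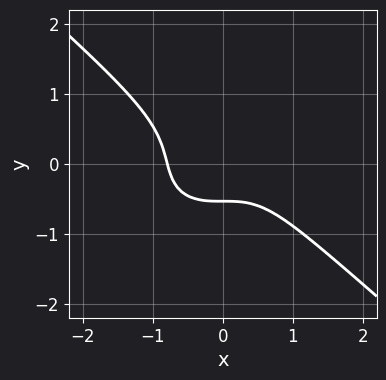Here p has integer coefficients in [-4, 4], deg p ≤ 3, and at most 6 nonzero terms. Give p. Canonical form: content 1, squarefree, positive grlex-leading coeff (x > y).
First, the degree is 3 — no degree-2 curve has this shape.
Finally, matching integer coefficients to the picture gives p.

2*x^3 + 3*y^3 + y + 1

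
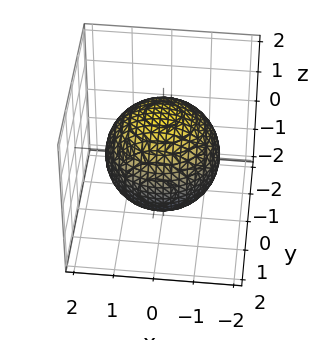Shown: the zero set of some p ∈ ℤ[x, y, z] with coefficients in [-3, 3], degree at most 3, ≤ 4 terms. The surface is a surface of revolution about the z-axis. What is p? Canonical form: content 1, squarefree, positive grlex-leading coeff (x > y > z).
(a) The degree is 2 — the shape is more complex than any degree-1 surface.
(b) Symmetries: rotational symmetry about the z-axis ⇒ p depends on x, y only through x² + y².
(c) Checking where it meets the axes: a circular section at z = 0 has radius between 1 and 2.
(d) Assembling these constraints gives the stated polynomial.

x^2 + y^2 + z^2 - 2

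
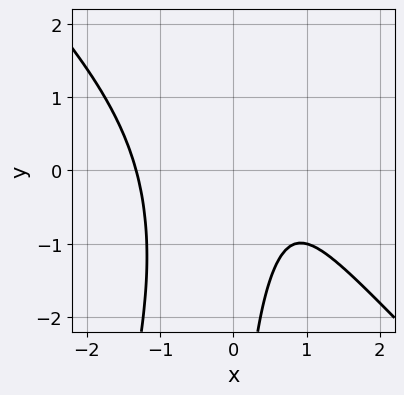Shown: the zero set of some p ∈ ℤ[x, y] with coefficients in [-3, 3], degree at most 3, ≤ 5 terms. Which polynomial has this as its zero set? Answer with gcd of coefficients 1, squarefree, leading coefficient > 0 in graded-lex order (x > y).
Degree: no degree-2 curve has this shape, so deg p = 3.
Checking where it meets the axes: the curve avoids every integer y-axis point in the box.
Matching integer coefficients to the picture gives p.

3*x^3 + 2*x^2*y - x*y^2 - 3*x + 3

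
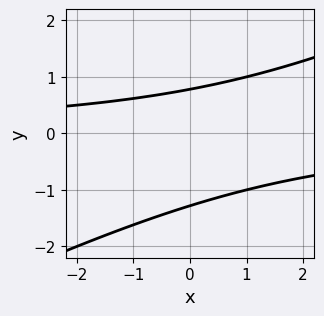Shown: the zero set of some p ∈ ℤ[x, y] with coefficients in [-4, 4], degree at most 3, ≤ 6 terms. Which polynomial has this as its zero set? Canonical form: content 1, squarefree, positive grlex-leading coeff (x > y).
(a) The degree is 2 — the shape is more complex than any degree-1 curve.
(b) Against the integer gridlines: no x-intercept at any integer in the box.
(c) Fitting integer coefficients to these (and the overall shape) gives p.

x*y - 2*y^2 - y + 2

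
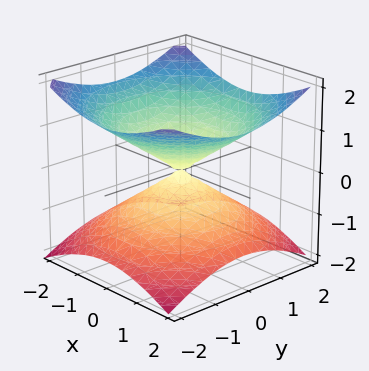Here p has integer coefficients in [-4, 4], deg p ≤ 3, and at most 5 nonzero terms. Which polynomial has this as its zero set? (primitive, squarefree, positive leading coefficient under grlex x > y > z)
x^2 + y^2 - 2*z^2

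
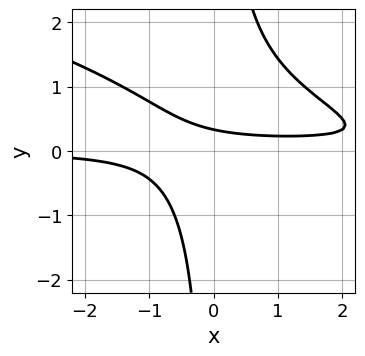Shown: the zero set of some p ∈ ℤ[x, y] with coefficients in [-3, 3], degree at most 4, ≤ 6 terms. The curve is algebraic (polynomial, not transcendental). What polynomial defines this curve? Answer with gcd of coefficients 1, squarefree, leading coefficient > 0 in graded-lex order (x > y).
x^2*y + 3*x*y^2 - 3*x*y - 3*y + 1

deg p = 3.
Observable constraints: the curve avoids every integer x-axis point in the box.
Fitting integer coefficients to these (and the overall shape) gives p.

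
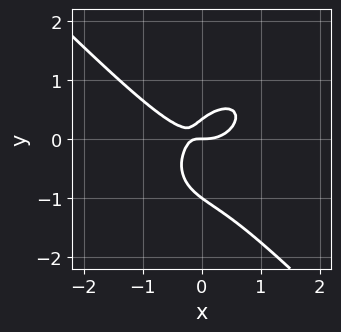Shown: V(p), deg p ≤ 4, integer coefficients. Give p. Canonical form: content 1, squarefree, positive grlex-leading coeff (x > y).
First, degree: no degree-2 curve has this shape, so deg p = 3.
Next, from the axis intercepts and sections: among the integer gridlines, it crosses the y-axis at y ∈ {-1, 0}; one x-axis crossing is at x = 0.
Finally, fitting integer coefficients to these (and the overall shape) gives p.

3*x^3 + 3*y^3 - 3*x*y + 2*y^2 - y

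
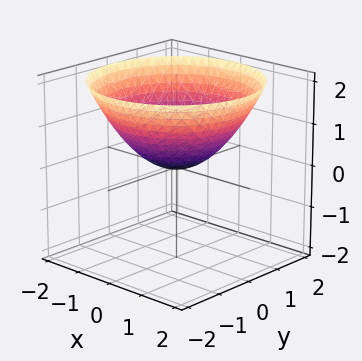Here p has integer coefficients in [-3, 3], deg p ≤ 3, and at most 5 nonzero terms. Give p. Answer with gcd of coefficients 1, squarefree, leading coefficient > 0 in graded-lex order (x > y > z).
First, degree: a single bowl opening along one axis; a quadric, so deg p = 2.
Next, symmetries: rotational symmetry about the z-axis ⇒ p depends on x, y only through x² + y².
Then, reading off the gridlines: it crosses the z-axis at the gridline z = 0; a circular section at z = 1 has radius between 1 and 2; it crosses the x-axis at the gridline x = 0.
Finally, fitting integer coefficients to these (and the overall shape) gives p.

x^2 + y^2 - 2*z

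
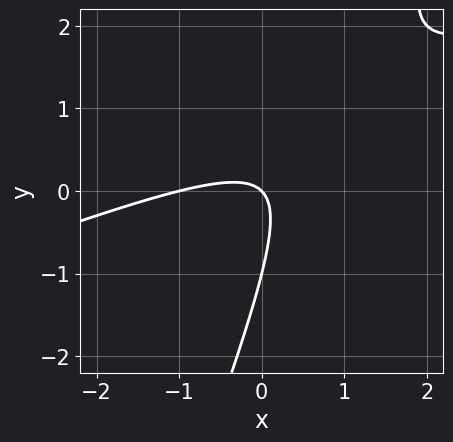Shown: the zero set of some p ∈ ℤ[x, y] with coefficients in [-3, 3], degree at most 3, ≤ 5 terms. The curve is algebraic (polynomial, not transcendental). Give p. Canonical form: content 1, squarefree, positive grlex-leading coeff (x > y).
The degree is 2 — no degree-1 curve has this shape.
Reading off the gridlines: among the integer gridlines, it crosses the x-axis at x ∈ {-1, 0}; among the integer gridlines, it crosses the y-axis at y ∈ {-1, 0}.
Assembling these constraints gives the stated polynomial.

x^2 - 3*x*y + y^2 + x + y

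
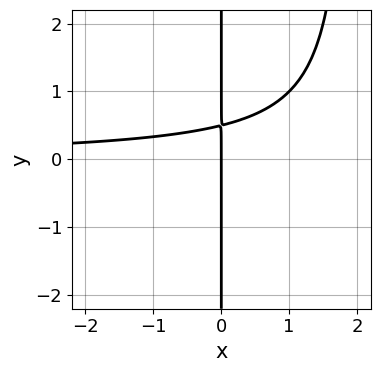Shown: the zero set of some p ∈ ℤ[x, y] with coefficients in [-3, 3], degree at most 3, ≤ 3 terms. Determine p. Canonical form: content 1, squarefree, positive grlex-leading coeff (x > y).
deg p = 3.
Checking where it meets the axes: one x-axis crossing is at x = 0; the visible y-axis segment lies entirely on the curve.
Solving for integer coefficients yields p as stated.

x^2*y - 2*x*y + x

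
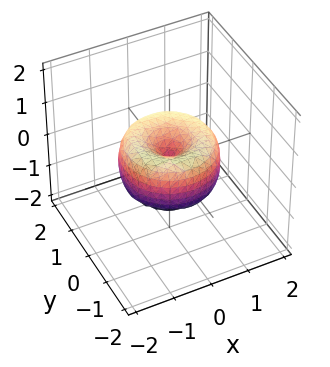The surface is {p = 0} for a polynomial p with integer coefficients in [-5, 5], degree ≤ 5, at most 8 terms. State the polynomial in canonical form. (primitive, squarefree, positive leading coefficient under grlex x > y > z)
2*x^4 + 4*x^2*y^2 + 2*y^4 - 3*x^2 - 3*y^2 + 2*z^2

1. Degree: no degree-3 surface has this shape, so deg p = 4.
2. Symmetries: the z-axis is an axis of rotation, so x and y enter only as x² + y².
3. Reading off the gridlines: it meets the z-axis at z = 0 (among the integer gridlines); a circular section at z = 0 has radius between 1 and 2.
4. Solving for integer coefficients yields p as stated.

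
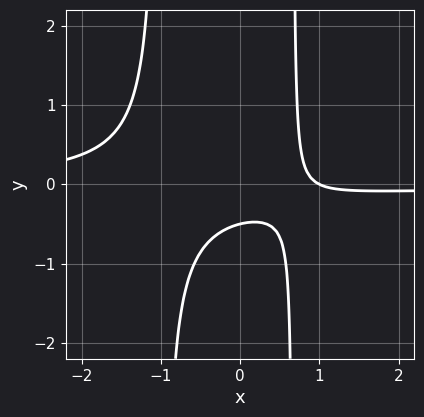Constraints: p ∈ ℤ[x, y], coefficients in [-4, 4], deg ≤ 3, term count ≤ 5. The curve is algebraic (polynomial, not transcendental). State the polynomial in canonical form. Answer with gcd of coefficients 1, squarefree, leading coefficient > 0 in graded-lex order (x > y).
3*x^2*y + x*y + x - 2*y - 1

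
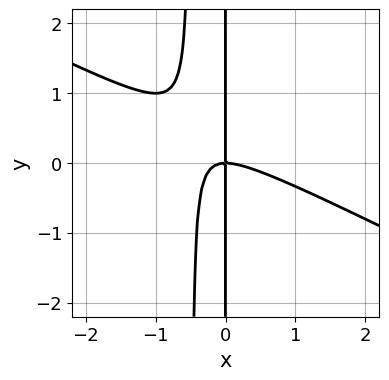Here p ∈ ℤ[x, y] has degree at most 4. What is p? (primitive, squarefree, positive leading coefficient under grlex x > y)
Degree: a generic line meets the curve in up to 3 points, so deg p = 3.
From the axis intercepts and sections: the visible y-axis segment lies entirely on the curve; one x-axis crossing is at x = 0.
These observations pin down the coefficients.

x^3 + 2*x^2*y + x*y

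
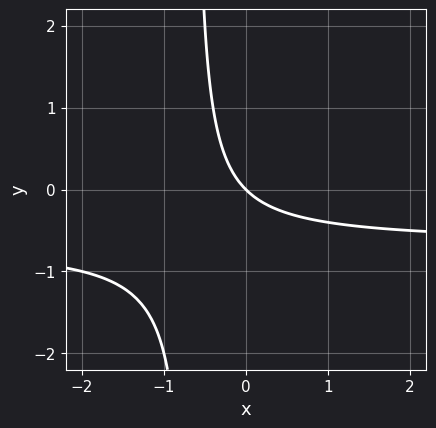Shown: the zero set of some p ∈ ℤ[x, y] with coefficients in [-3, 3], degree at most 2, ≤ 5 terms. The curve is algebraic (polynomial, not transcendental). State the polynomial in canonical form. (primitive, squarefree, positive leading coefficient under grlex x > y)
The degree is 2 — no degree-1 curve has this shape.
Observable constraints: one x-axis crossing is at x = 0; it meets the y-axis at y = 0 (among the integer gridlines).
Assembling these constraints gives the stated polynomial.

3*x*y + 2*x + 2*y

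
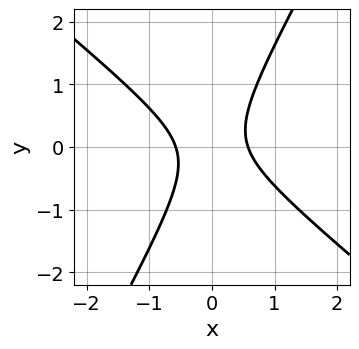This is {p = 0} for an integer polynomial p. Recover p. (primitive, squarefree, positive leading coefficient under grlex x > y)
(a) Degree: no degree-1 curve has this shape, so deg p = 2.
(b) Observable constraints: the curve avoids every integer y-axis point in the box.
(c) Solving for integer coefficients yields p as stated.

3*x^2 + 2*x*y - 2*y^2 - 1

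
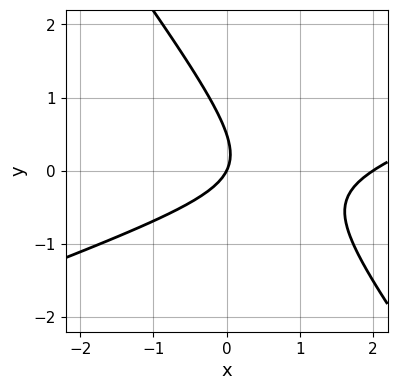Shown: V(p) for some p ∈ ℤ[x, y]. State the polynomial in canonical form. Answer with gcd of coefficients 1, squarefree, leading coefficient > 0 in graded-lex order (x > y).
1. deg p = 2. The shape is more complex than any degree-1 curve.
2. From the axis intercepts and sections: the x-axis gridline crossings are at x ∈ {0, 2}; one y-axis crossing is at y = 0.
3. Assembling these constraints gives the stated polynomial.

x^2 - 2*x*y - 2*y^2 - 2*x + y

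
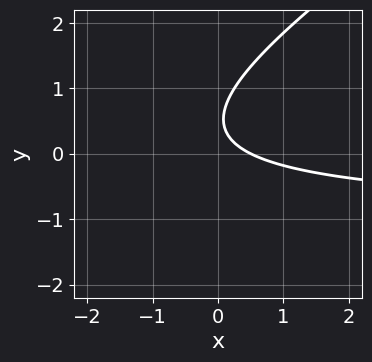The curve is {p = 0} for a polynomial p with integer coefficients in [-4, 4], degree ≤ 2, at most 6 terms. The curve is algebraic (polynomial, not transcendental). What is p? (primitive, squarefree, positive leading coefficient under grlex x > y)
2*x*y - 3*y^2 + 2*x + 3*y - 1

(a) deg p = 2. A generic line meets the curve in up to 2 points.
(b) Observable constraints: it misses every integer gridline on the y-axis.
(c) Assembling these constraints gives the stated polynomial.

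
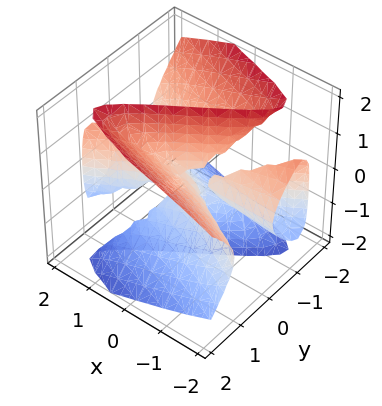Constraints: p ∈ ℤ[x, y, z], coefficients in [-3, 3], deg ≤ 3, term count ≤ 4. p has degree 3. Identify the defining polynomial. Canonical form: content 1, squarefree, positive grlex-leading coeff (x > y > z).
x^2*y - 2*x*z^2 - 3*y^3 + 3*y*z^2

1. I count 2 distinct pieces. Treating them together as one polynomial.
2. deg p = 3. The shape is more complex than any degree-2 surface.
3. Reading off the gridlines: every point of the x-axis in the box is on the surface; every point of the z-axis in the box is on the surface; it crosses the y-axis at the gridline y = 0.
4. Putting this together gives p.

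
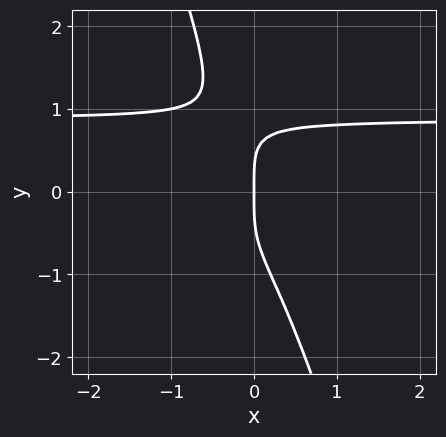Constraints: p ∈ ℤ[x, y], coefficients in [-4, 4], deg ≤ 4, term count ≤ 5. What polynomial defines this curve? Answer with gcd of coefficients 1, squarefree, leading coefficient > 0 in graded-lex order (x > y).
First, the degree is 4 — a generic line meets the curve in up to 4 points.
Then, from the axis intercepts and sections: it meets the x-axis at x = 0 (among the integer gridlines); one y-axis crossing is at y = 0.
Finally, assembling these constraints gives the stated polynomial.

3*x*y^3 + y^4 - 2*x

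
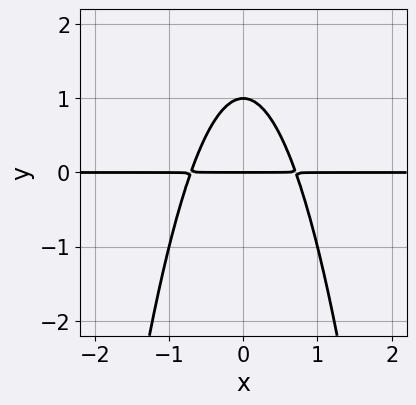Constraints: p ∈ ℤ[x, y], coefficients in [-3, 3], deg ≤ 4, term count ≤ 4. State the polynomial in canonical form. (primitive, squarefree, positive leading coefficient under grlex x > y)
First, degree: a generic line meets the curve in up to 3 points, so deg p = 3.
Next, symmetries: it's symmetric under x → −x, forcing even powers of x.
Next, checking where it meets the axes: the visible x-axis segment lies entirely on the curve; the y-axis gridline crossings are at y ∈ {0, 1}.
Finally, assembling these constraints gives the stated polynomial.

2*x^2*y + y^2 - y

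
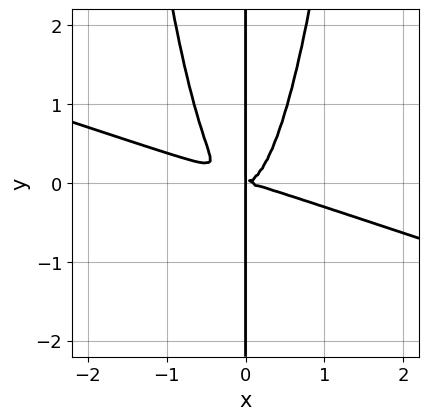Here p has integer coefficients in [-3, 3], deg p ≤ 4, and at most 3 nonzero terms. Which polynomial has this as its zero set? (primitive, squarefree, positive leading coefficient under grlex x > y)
x^4 + 3*x^3*y - x*y^2

Degree: no degree-3 curve has this shape, so deg p = 4.
From the visible intercepts: every point of the y-axis in the box is on the curve.
The integer polynomial consistent with all of this is the stated p.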